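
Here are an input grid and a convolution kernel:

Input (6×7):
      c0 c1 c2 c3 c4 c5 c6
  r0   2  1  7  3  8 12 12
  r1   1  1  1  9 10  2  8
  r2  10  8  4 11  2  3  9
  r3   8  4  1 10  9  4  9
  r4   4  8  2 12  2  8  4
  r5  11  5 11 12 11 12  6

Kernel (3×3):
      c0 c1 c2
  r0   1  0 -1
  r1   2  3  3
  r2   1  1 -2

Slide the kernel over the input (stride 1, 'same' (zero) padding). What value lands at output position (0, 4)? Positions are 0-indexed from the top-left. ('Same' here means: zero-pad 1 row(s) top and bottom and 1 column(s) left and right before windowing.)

81

The receptive field on the zero-padded input at this output position is [0 0 0 / 3 8 12 / 9 10 2]. Elementwise product with the kernel and sum: 0·1 + 0·-1 + 3·2 + 8·3 + 12·3 + 9·1 + 10·1 + 2·-2.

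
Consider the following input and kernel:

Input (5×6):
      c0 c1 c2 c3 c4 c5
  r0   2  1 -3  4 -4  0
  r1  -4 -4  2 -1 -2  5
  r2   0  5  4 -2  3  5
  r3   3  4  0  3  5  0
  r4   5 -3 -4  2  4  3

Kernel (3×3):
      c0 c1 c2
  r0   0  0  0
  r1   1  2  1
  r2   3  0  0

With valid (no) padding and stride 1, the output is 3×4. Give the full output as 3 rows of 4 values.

-10 14 10 -6
23 23 3 18
26 -2 -1 19

Output[0,0]: The receptive field on the input at this output position is [2 1 -3 / -4 -4 2 / 0 5 4]. Elementwise product with the kernel and sum: -4·1 + -4·2 + 2·1 + 0·3.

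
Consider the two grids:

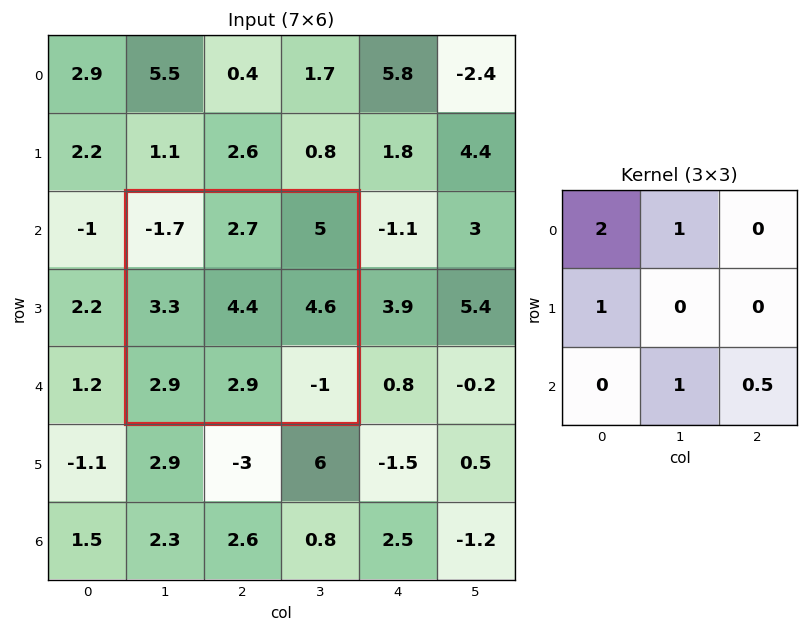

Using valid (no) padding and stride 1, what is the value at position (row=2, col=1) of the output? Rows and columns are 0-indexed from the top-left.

5

The receptive field on the input at this output position is [-1.7 2.7 5 / 3.3 4.4 4.6 / 2.9 2.9 -1]. Elementwise product with the kernel and sum: -1.7·2 + 2.7·1 + 3.3·1 + 2.9·1 + -1·0.5.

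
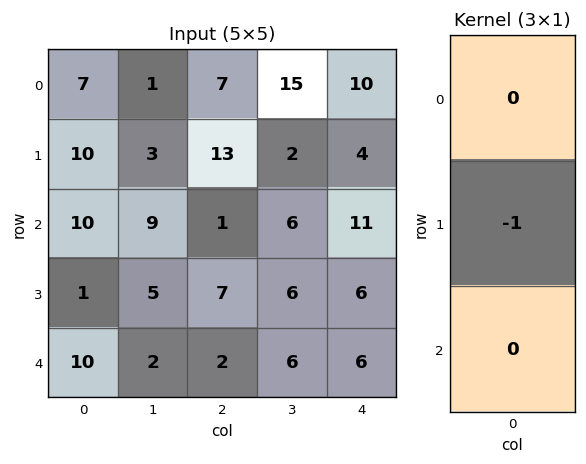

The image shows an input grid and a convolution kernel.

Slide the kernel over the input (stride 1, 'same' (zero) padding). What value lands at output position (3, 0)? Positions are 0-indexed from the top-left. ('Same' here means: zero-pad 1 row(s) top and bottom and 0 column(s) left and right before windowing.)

-1

The receptive field on the zero-padded input at this output position is [10 / 1 / 10]. Elementwise product with the kernel and sum: 1·-1.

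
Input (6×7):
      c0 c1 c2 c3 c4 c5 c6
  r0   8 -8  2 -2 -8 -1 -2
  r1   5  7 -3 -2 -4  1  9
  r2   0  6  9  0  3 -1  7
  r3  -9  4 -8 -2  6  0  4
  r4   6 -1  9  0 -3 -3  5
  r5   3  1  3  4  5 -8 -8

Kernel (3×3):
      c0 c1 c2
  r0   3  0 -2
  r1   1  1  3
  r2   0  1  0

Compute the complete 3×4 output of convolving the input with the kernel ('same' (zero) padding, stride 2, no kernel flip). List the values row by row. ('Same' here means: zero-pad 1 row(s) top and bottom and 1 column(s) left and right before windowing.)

-11 -15 -17 6
-5 32 -2 13
-2 27 -13 -6

Output[0,0]: The receptive field on the zero-padded input at this output position is [0 0 0 / 0 8 -8 / 0 5 7]. Elementwise product with the kernel and sum: 0·3 + 0·-2 + 0·1 + 8·1 + -8·3 + 5·1.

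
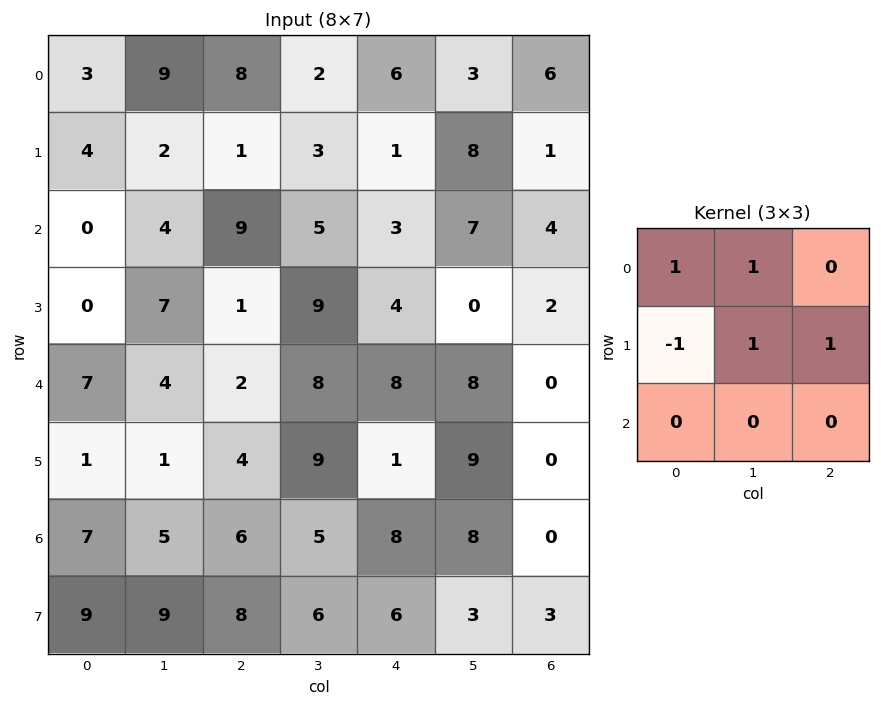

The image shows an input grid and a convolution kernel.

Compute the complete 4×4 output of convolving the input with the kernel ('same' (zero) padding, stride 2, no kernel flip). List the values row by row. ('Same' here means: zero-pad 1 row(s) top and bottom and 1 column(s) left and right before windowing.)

12 1 7 3
8 13 9 6
11 14 21 -6
13 11 21 1

Output[0,0]: The receptive field on the zero-padded input at this output position is [0 0 0 / 0 3 9 / 0 4 2]. Elementwise product with the kernel and sum: 0·1 + 0·1 + 0·-1 + 3·1 + 9·1.
Output[0,1]: The receptive field on the zero-padded input at this output position is [0 0 0 / 9 8 2 / 2 1 3]. Elementwise product with the kernel and sum: 0·1 + 0·1 + 9·-1 + 8·1 + 2·1.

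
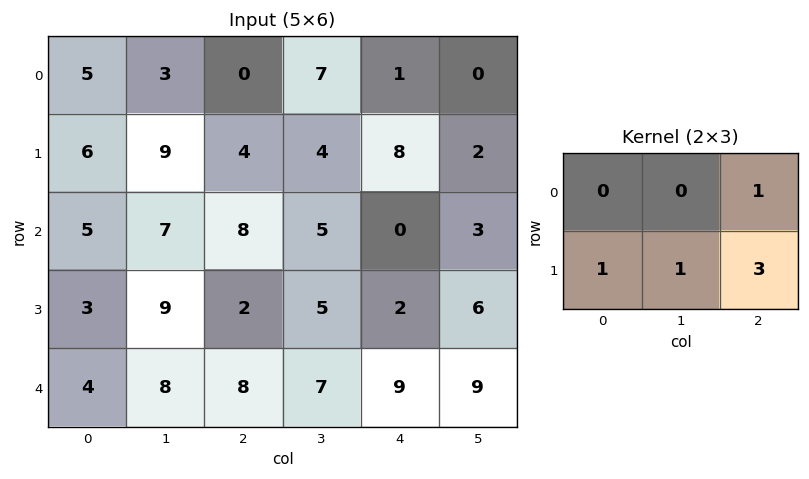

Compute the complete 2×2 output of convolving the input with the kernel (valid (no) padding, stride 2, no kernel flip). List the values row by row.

Output[0,0]: The receptive field on the input at this output position is [5 3 0 / 6 9 4]. Elementwise product with the kernel and sum: 0·1 + 6·1 + 9·1 + 4·3.

27 33
26 13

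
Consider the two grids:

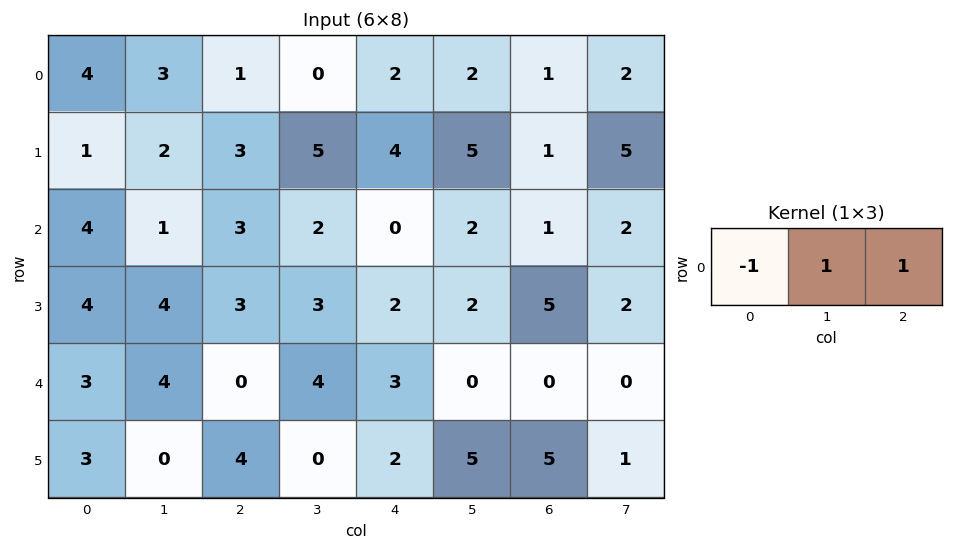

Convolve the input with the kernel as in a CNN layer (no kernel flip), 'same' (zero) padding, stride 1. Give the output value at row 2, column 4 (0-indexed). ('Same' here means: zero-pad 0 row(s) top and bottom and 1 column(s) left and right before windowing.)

The receptive field on the zero-padded input at this output position is [2 0 2]. Elementwise product with the kernel and sum: 2·-1 + 0·1 + 2·1.

0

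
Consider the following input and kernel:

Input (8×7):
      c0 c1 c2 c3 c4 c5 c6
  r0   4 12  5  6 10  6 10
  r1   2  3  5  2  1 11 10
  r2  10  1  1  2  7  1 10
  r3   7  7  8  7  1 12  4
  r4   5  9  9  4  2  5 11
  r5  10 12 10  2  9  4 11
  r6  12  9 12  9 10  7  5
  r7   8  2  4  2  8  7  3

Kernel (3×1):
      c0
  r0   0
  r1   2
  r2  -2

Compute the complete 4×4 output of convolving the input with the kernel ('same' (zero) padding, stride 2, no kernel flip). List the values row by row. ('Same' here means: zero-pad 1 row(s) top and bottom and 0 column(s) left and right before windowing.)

Output[0,0]: The receptive field on the zero-padded input at this output position is [0 / 4 / 2]. Elementwise product with the kernel and sum: 4·2 + 2·-2.

4 0 18 0
6 -14 12 12
-10 -2 -14 0
8 16 4 4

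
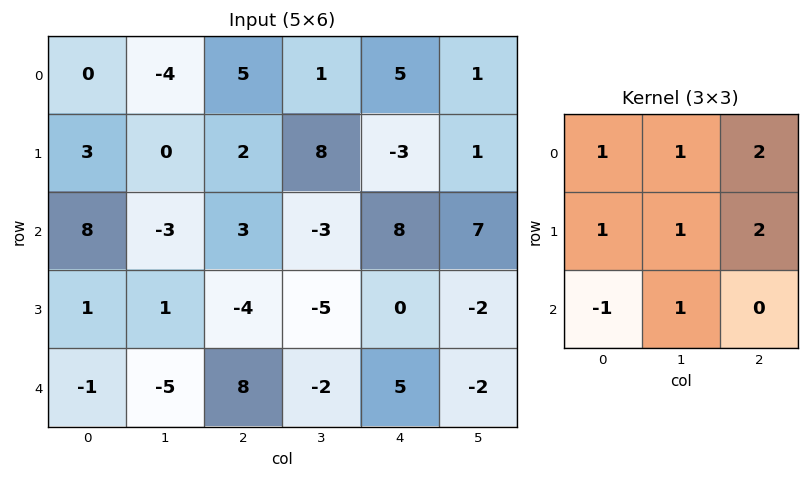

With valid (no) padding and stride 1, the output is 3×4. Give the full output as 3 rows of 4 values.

2 27 14 26
18 7 19 31
1 -6 -3 17

Output[0,0]: The receptive field on the input at this output position is [0 -4 5 / 3 0 2 / 8 -3 3]. Elementwise product with the kernel and sum: 0·1 + -4·1 + 5·2 + 3·1 + 0·1 + 2·2 + 8·-1 + -3·1.
Output[0,1]: The receptive field on the input at this output position is [-4 5 1 / 0 2 8 / -3 3 -3]. Elementwise product with the kernel and sum: -4·1 + 5·1 + 1·2 + 0·1 + 2·1 + 8·2 + -3·-1 + 3·1.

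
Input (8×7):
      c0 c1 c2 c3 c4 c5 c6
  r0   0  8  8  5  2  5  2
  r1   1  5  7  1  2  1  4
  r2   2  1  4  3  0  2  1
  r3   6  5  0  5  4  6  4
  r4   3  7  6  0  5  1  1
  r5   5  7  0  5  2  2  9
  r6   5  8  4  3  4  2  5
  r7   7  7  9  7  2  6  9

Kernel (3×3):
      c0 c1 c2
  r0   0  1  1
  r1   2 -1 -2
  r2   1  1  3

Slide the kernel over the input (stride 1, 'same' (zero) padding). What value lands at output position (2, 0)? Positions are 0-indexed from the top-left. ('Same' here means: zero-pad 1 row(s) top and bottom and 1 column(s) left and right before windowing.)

The receptive field on the zero-padded input at this output position is [0 1 5 / 0 2 1 / 0 6 5]. Elementwise product with the kernel and sum: 1·1 + 5·1 + 0·2 + 2·-1 + 1·-2 + 0·1 + 6·1 + 5·3.

23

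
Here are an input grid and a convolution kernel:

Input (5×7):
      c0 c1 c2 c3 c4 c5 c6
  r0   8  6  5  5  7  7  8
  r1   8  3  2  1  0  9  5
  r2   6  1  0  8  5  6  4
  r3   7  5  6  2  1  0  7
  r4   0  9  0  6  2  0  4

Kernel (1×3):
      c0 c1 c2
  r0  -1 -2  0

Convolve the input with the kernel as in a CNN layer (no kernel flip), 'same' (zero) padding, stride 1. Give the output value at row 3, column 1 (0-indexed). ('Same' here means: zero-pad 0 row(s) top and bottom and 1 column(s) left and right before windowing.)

The receptive field on the zero-padded input at this output position is [7 5 6]. Elementwise product with the kernel and sum: 7·-1 + 5·-2.

-17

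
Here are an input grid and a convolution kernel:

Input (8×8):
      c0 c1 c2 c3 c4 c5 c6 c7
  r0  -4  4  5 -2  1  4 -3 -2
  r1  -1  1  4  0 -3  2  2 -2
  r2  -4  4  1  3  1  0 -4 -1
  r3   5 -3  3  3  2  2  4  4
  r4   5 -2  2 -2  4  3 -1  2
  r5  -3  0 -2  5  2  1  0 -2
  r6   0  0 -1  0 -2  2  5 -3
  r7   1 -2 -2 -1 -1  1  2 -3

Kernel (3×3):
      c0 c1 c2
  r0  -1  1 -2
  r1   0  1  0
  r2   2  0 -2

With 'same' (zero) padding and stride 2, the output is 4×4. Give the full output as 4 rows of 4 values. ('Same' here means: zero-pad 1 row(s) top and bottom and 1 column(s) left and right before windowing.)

Output[0,0]: The receptive field on the zero-padded input at this output position is [0 0 0 / 0 -4 4 / 0 -1 1]. Elementwise product with the kernel and sum: 0·-1 + 0·1 + 0·-2 + -4·1 + 0·2 + 1·-2.
Output[0,1]: The receptive field on the zero-padded input at this output position is [0 0 0 / 4 5 -2 / 1 4 0]. Elementwise product with the kernel and sum: 0·-1 + 0·1 + 0·-2 + 5·1 + 1·2 + 0·-2.

-6 7 -3 5
-1 -8 -4 -4
16 -8 7 -1
1 -15 -11 16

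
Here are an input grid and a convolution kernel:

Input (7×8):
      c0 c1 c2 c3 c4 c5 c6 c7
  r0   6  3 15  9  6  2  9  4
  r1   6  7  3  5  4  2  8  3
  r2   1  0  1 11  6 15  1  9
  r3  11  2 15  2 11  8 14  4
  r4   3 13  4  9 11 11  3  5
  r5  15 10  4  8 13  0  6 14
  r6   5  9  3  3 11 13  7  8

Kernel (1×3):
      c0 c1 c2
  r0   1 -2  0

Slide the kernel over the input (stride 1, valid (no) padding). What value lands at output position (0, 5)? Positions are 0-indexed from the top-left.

-16

The receptive field on the input at this output position is [2 9 4]. Elementwise product with the kernel and sum: 2·1 + 9·-2.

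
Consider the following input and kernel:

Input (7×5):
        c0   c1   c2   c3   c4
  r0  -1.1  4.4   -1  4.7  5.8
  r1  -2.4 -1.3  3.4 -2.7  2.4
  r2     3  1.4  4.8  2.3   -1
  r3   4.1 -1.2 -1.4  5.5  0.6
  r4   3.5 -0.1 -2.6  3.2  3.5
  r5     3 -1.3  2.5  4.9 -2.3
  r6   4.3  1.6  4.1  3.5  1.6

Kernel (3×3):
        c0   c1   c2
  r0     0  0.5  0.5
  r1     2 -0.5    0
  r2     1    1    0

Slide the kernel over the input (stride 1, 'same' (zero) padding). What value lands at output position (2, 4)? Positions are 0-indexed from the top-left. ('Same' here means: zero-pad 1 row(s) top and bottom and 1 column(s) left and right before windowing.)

The receptive field on the zero-padded input at this output position is [-2.7 2.4 0 / 2.3 -1 0 / 5.5 0.6 0]. Elementwise product with the kernel and sum: 2.4·0.5 + 0·0.5 + 2.3·2 + -1·-0.5 + 5.5·1 + 0.6·1.

12.4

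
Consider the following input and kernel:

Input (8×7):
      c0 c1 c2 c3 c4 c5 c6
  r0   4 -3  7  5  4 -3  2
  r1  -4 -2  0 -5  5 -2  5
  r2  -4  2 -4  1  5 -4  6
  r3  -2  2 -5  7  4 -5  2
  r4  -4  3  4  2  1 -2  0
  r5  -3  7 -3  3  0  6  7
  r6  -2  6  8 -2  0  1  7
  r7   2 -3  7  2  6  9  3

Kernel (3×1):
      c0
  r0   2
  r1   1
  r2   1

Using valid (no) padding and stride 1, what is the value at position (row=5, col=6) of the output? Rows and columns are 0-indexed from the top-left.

The receptive field on the input at this output position is [7 / 7 / 3]. Elementwise product with the kernel and sum: 7·2 + 7·1 + 3·1.

24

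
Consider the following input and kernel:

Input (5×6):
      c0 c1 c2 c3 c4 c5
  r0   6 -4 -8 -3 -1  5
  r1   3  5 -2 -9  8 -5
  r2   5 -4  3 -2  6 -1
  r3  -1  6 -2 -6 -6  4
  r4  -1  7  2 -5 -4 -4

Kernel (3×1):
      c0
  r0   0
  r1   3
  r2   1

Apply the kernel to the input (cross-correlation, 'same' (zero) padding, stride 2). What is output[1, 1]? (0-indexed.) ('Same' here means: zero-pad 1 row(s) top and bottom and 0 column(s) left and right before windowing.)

The receptive field on the zero-padded input at this output position is [-2 / 3 / -2]. Elementwise product with the kernel and sum: 3·3 + -2·1.

7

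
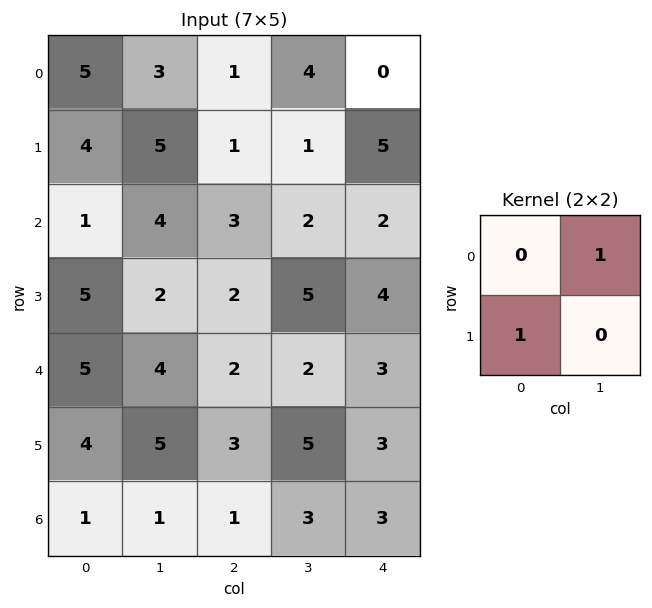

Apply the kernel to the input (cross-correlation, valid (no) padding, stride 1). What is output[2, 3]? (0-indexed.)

7

The receptive field on the input at this output position is [2 2 / 5 4]. Elementwise product with the kernel and sum: 2·1 + 5·1.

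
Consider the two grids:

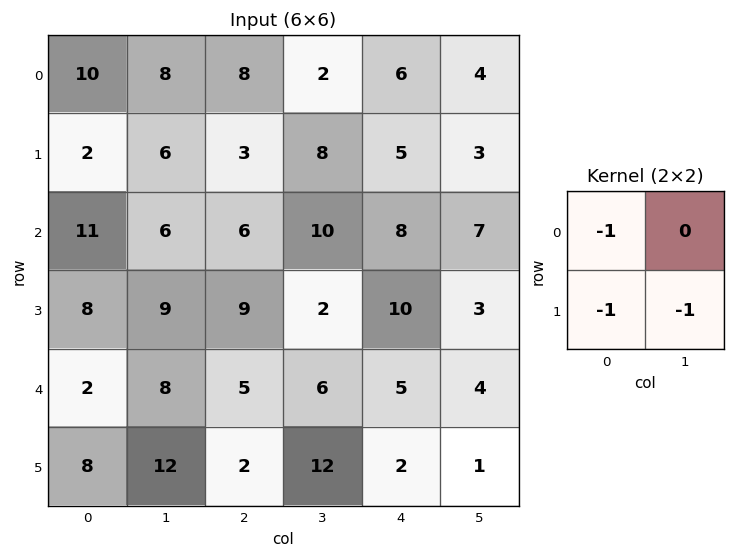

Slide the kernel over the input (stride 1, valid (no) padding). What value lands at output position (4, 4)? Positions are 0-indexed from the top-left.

The receptive field on the input at this output position is [5 4 / 2 1]. Elementwise product with the kernel and sum: 5·-1 + 2·-1 + 1·-1.

-8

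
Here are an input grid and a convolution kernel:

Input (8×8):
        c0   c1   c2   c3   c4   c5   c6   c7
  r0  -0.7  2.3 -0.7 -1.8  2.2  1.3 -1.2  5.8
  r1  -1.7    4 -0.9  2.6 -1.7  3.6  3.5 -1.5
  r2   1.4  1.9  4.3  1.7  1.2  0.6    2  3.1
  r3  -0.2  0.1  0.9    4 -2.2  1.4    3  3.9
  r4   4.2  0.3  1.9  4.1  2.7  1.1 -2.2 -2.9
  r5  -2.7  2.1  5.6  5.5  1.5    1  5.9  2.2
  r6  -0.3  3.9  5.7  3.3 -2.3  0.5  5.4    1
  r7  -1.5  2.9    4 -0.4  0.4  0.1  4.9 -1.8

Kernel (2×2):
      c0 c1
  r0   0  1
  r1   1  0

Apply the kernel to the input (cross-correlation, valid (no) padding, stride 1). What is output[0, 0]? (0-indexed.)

0.6

The receptive field on the input at this output position is [-0.7 2.3 / -1.7 4]. Elementwise product with the kernel and sum: 2.3·1 + -1.7·1.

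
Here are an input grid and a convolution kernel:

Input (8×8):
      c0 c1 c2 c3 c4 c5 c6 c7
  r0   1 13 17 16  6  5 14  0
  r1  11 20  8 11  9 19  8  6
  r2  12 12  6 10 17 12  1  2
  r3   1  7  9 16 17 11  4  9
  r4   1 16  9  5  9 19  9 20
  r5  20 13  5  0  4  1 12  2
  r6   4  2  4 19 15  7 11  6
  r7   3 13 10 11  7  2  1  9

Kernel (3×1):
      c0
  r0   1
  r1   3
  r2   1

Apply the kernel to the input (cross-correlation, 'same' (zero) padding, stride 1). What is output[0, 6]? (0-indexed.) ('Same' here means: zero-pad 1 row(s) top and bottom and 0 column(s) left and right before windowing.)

50

The receptive field on the zero-padded input at this output position is [0 / 14 / 8]. Elementwise product with the kernel and sum: 0·1 + 14·3 + 8·1.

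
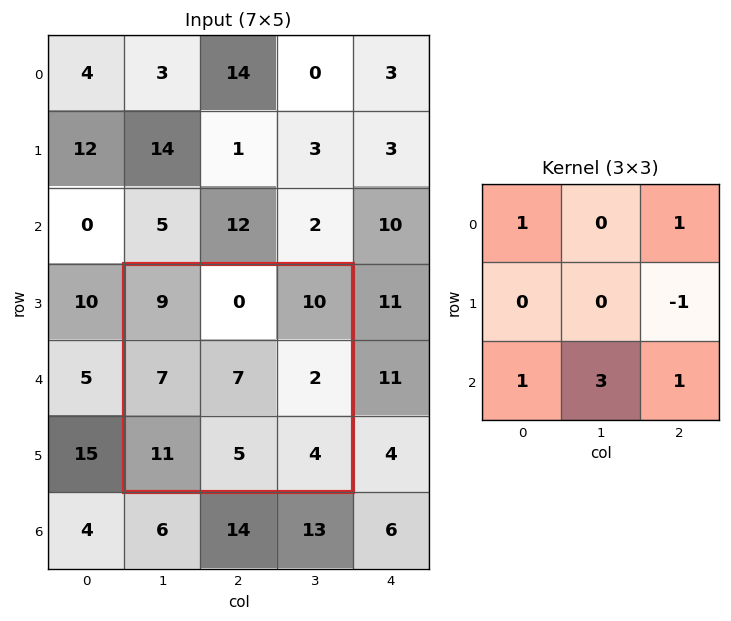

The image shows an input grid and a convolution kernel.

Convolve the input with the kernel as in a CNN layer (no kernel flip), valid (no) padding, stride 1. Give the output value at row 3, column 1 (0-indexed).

The receptive field on the input at this output position is [9 0 10 / 7 7 2 / 11 5 4]. Elementwise product with the kernel and sum: 9·1 + 10·1 + 2·-1 + 11·1 + 5·3 + 4·1.

47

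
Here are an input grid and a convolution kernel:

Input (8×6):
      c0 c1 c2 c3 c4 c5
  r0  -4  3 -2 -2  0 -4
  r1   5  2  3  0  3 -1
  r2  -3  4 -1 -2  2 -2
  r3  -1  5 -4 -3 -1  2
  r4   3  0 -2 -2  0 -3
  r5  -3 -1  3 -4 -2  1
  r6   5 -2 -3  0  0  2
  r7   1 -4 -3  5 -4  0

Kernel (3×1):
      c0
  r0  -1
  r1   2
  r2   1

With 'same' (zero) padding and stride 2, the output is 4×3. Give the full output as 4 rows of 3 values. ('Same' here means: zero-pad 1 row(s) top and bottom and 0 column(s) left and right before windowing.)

Output[0,0]: The receptive field on the zero-padded input at this output position is [0 / -4 / 5]. Elementwise product with the kernel and sum: 0·-1 + -4·2 + 5·1.
Output[0,1]: The receptive field on the zero-padded input at this output position is [0 / -2 / 3]. Elementwise product with the kernel and sum: 0·-1 + -2·2 + 3·1.

-3 -1 3
-12 -9 0
4 3 -1
14 -12 -2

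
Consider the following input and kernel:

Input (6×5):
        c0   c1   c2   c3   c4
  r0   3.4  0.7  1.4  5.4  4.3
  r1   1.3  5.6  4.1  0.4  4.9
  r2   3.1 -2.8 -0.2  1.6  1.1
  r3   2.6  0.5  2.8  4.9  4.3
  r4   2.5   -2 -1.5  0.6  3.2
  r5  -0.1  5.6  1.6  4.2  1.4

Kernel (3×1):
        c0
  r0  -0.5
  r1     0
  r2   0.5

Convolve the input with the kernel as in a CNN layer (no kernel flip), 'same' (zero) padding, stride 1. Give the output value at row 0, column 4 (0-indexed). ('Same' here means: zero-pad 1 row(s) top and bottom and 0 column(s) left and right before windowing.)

2.45

The receptive field on the zero-padded input at this output position is [0 / 4.3 / 4.9]. Elementwise product with the kernel and sum: 0·-0.5 + 4.9·0.5.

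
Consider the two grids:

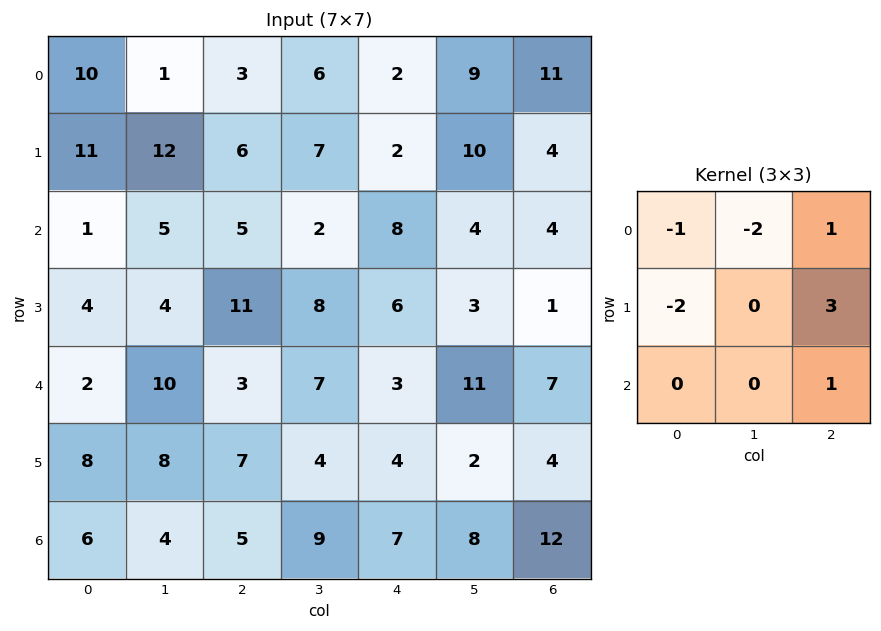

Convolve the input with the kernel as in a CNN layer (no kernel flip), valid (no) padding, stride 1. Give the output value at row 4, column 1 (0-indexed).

The receptive field on the input at this output position is [10 3 7 / 8 7 4 / 4 5 9]. Elementwise product with the kernel and sum: 10·-1 + 3·-2 + 7·1 + 8·-2 + 4·3 + 9·1.

-4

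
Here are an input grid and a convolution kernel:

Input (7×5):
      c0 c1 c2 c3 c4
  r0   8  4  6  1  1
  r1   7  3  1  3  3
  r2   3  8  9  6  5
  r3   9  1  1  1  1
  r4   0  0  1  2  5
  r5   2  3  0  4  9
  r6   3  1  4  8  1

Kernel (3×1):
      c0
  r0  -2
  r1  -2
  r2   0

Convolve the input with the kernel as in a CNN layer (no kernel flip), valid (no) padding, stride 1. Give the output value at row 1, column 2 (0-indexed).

The receptive field on the input at this output position is [1 / 9 / 1]. Elementwise product with the kernel and sum: 1·-2 + 9·-2.

-20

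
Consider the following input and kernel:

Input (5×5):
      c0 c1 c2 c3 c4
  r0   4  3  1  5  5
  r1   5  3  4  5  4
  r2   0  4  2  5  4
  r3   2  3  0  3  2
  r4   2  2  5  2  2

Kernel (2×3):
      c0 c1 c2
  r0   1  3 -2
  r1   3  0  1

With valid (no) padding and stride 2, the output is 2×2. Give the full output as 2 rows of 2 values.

Output[0,0]: The receptive field on the input at this output position is [4 3 1 / 5 3 4]. Elementwise product with the kernel and sum: 4·1 + 3·3 + 1·-2 + 5·3 + 4·1.
Output[0,1]: The receptive field on the input at this output position is [1 5 5 / 4 5 4]. Elementwise product with the kernel and sum: 1·1 + 5·3 + 5·-2 + 4·3 + 4·1.

30 22
14 11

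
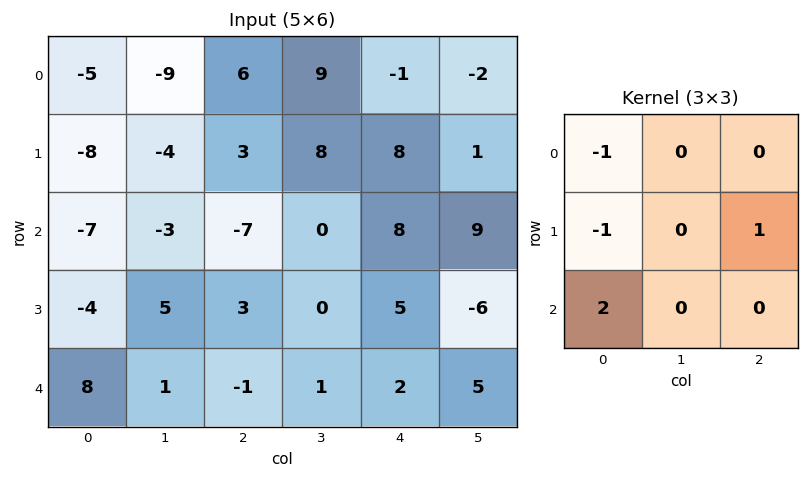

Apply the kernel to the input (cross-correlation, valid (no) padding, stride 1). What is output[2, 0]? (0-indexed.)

30

The receptive field on the input at this output position is [-7 -3 -7 / -4 5 3 / 8 1 -1]. Elementwise product with the kernel and sum: -7·-1 + -4·-1 + 3·1 + 8·2.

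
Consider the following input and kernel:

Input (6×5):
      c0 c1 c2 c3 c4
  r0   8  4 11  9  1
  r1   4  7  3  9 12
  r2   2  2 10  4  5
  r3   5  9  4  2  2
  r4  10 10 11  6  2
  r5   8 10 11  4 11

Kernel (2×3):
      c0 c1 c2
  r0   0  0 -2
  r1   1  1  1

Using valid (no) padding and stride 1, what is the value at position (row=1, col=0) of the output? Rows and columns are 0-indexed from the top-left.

8

The receptive field on the input at this output position is [4 7 3 / 2 2 10]. Elementwise product with the kernel and sum: 3·-2 + 2·1 + 2·1 + 10·1.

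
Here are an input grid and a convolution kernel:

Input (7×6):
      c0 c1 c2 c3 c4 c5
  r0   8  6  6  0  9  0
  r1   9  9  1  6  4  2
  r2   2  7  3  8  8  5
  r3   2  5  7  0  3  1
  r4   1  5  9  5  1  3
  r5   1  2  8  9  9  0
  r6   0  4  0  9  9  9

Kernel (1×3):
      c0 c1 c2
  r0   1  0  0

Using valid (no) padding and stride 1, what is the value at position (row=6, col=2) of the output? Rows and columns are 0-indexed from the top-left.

The receptive field on the input at this output position is [0 9 9]. Elementwise product with the kernel and sum: 0·1.

0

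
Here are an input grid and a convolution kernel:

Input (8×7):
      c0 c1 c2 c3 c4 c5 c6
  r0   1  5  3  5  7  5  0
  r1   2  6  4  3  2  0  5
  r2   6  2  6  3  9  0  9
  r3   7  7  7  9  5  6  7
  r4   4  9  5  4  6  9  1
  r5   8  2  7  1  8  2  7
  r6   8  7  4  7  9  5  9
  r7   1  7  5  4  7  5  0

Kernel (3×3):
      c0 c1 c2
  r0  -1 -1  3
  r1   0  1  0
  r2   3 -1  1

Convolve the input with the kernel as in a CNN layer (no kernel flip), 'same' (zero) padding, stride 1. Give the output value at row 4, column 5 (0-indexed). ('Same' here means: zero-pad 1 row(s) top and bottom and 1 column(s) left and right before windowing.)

48

The receptive field on the zero-padded input at this output position is [5 6 7 / 6 9 1 / 8 2 7]. Elementwise product with the kernel and sum: 5·-1 + 6·-1 + 7·3 + 9·1 + 8·3 + 2·-1 + 7·1.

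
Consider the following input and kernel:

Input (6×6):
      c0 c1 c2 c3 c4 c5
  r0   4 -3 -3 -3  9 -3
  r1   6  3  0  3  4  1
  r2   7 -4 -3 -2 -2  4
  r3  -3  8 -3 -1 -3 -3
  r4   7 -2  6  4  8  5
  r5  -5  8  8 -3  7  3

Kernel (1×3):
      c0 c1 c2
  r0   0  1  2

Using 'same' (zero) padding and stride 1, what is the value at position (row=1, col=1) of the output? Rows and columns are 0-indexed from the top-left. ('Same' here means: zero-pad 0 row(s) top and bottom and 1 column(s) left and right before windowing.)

3

The receptive field on the zero-padded input at this output position is [6 3 0]. Elementwise product with the kernel and sum: 3·1 + 0·2.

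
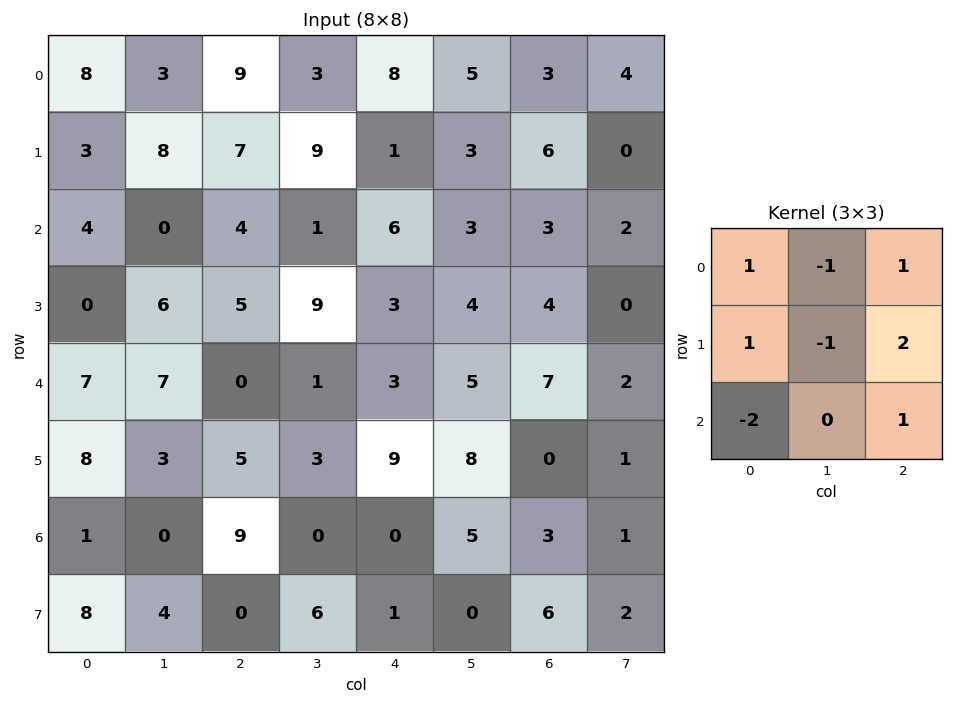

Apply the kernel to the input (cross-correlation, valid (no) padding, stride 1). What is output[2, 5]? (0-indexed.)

The receptive field on the input at this output position is [3 3 2 / 4 4 0 / 5 7 2]. Elementwise product with the kernel and sum: 3·1 + 3·-1 + 2·1 + 4·1 + 4·-1 + 0·2 + 5·-2 + 2·1.

-6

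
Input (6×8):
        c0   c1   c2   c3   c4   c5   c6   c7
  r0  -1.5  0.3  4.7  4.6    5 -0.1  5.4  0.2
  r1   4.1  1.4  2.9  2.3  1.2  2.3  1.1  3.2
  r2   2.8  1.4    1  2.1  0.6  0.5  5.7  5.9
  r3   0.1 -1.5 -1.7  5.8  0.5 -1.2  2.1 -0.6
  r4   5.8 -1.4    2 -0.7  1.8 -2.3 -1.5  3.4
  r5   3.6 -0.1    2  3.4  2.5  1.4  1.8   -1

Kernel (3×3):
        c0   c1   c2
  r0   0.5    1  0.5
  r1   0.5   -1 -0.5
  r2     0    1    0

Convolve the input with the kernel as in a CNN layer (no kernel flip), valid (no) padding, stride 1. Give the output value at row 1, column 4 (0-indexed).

-0.8

The receptive field on the input at this output position is [1.2 2.3 1.1 / 0.6 0.5 5.7 / 0.5 -1.2 2.1]. Elementwise product with the kernel and sum: 1.2·0.5 + 2.3·1 + 1.1·0.5 + 0.6·0.5 + 0.5·-1 + 5.7·-0.5 + -1.2·1.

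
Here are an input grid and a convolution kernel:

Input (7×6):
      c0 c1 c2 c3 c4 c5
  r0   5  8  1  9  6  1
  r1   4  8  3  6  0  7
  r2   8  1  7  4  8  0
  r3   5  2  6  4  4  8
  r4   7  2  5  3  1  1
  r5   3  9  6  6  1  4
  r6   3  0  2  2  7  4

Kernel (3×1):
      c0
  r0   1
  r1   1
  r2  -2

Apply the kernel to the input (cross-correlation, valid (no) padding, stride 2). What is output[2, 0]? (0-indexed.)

The receptive field on the input at this output position is [7 / 3 / 3]. Elementwise product with the kernel and sum: 7·1 + 3·1 + 3·-2.

4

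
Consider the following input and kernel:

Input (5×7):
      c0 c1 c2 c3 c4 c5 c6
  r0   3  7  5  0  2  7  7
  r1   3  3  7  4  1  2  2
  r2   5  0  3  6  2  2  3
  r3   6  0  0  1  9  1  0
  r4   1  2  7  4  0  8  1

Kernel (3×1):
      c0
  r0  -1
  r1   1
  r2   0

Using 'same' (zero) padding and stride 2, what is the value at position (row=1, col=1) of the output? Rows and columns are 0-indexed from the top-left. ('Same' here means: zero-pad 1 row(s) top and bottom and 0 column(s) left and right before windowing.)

-4

The receptive field on the zero-padded input at this output position is [7 / 3 / 0]. Elementwise product with the kernel and sum: 7·-1 + 3·1.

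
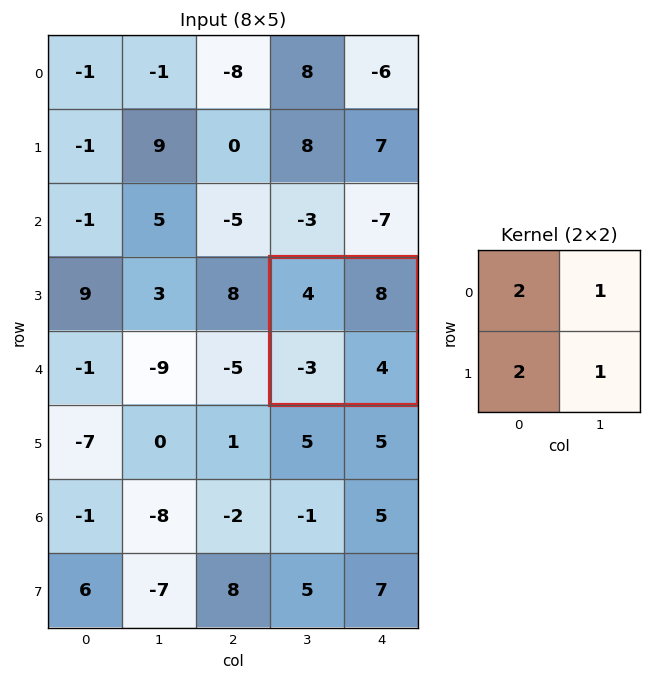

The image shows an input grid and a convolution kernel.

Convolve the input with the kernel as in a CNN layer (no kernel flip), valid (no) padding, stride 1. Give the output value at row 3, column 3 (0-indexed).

14

The receptive field on the input at this output position is [4 8 / -3 4]. Elementwise product with the kernel and sum: 4·2 + 8·1 + -3·2 + 4·1.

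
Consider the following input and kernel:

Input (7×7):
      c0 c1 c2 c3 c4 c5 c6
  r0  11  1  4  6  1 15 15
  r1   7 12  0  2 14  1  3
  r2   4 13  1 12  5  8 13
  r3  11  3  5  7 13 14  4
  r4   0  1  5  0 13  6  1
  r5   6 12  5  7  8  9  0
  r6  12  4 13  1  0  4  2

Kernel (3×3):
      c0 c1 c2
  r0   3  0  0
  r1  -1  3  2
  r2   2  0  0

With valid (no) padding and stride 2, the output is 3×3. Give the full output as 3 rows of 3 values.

70 48 8
20 55 78
64 73 58

Output[0,0]: The receptive field on the input at this output position is [11 1 4 / 7 12 0 / 4 13 1]. Elementwise product with the kernel and sum: 11·3 + 7·-1 + 12·3 + 0·2 + 4·2.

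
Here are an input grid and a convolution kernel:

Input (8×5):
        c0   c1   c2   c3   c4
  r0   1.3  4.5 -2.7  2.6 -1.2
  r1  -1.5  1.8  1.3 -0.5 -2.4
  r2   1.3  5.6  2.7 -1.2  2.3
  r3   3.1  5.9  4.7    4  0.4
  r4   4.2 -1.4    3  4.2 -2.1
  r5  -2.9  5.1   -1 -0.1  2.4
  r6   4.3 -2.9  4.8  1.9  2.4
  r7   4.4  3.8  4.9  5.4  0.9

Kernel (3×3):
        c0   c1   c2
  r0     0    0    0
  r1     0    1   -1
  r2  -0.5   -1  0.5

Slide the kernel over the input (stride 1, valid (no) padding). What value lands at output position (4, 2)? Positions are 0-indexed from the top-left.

The receptive field on the input at this output position is [3 4.2 -2.1 / -1 -0.1 2.4 / 4.8 1.9 2.4]. Elementwise product with the kernel and sum: -0.1·1 + 2.4·-1 + 4.8·-0.5 + 1.9·-1 + 2.4·0.5.

-5.6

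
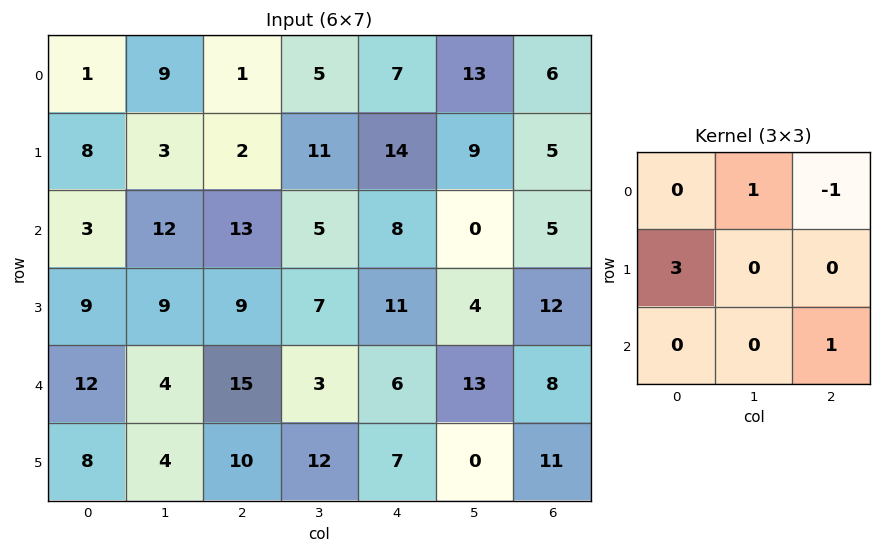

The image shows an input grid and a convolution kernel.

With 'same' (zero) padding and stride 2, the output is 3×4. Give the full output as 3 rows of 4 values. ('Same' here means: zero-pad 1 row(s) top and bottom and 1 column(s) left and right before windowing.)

Output[0,0]: The receptive field on the zero-padded input at this output position is [0 0 0 / 0 1 9 / 0 8 3]. Elementwise product with the kernel and sum: 0·1 + 0·-1 + 0·3 + 3·1.
Output[0,1]: The receptive field on the zero-padded input at this output position is [0 0 0 / 9 1 5 / 3 2 11]. Elementwise product with the kernel and sum: 0·1 + 0·-1 + 9·3 + 11·1.

3 38 24 39
14 34 24 5
4 26 16 51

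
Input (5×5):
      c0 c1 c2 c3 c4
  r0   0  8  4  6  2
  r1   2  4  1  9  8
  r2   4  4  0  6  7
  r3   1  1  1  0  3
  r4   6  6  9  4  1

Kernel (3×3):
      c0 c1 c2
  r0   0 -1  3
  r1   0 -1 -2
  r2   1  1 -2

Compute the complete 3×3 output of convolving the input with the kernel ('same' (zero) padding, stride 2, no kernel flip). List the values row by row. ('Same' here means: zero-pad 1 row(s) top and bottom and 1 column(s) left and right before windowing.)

Output[0,0]: The receptive field on the zero-padded input at this output position is [0 0 0 / 0 0 8 / 0 2 4]. Elementwise product with the kernel and sum: 0·-1 + 0·3 + 0·-1 + 8·-2 + 0·1 + 2·1 + 4·-2.

-22 -29 15
-3 16 -12
-16 -18 -4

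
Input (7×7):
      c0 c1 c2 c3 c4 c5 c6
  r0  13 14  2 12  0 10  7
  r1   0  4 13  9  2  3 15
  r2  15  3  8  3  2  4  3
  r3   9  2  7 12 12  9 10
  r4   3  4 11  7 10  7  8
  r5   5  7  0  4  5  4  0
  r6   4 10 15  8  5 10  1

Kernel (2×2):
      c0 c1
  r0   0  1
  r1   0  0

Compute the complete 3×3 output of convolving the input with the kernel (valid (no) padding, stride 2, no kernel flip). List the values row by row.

Output[0,0]: The receptive field on the input at this output position is [13 14 / 0 4]. Elementwise product with the kernel and sum: 14·1.

14 12 10
3 3 4
4 7 7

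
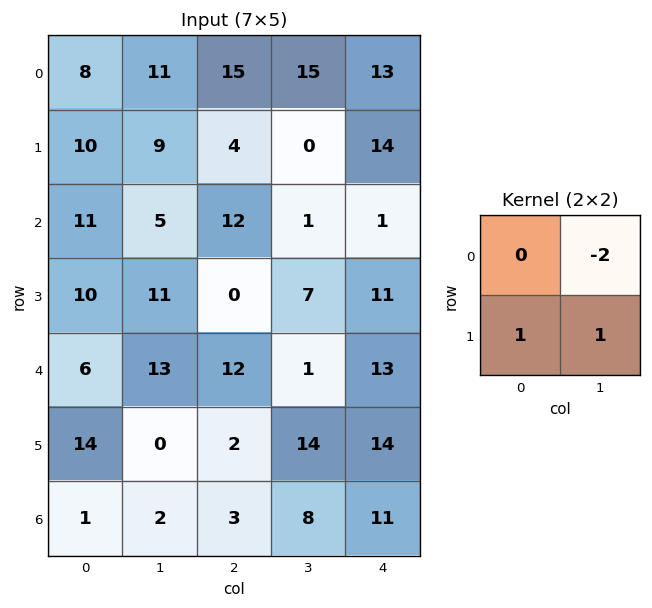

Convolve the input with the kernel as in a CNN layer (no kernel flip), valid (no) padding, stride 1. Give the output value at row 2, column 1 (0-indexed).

-13

The receptive field on the input at this output position is [5 12 / 11 0]. Elementwise product with the kernel and sum: 12·-2 + 11·1 + 0·1.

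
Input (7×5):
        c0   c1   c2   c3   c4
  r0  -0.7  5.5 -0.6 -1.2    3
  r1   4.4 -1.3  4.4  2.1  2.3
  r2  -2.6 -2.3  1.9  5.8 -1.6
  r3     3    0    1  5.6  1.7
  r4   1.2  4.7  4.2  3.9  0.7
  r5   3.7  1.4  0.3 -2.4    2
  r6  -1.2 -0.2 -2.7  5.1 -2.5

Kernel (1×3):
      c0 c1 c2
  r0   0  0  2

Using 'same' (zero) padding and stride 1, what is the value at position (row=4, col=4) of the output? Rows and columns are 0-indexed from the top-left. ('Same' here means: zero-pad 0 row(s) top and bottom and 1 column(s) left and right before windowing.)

0

The receptive field on the zero-padded input at this output position is [3.9 0.7 0]. Elementwise product with the kernel and sum: 0·2.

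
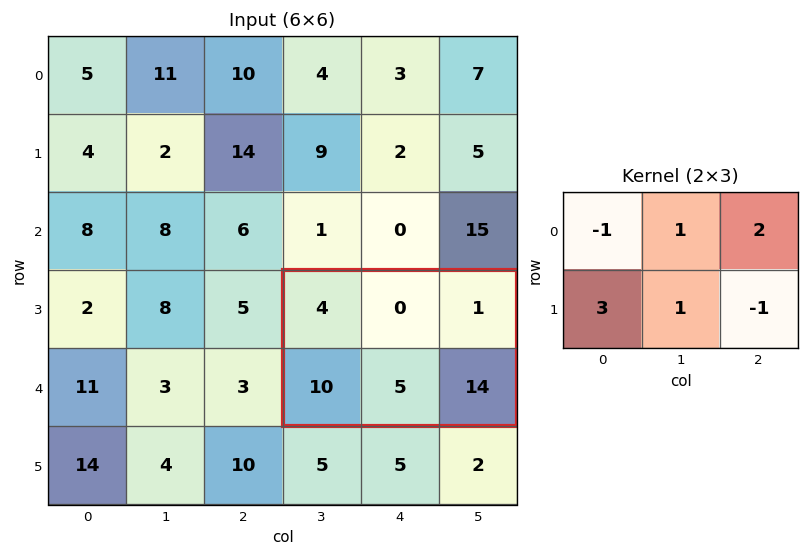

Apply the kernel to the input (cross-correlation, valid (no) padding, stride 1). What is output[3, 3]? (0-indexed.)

The receptive field on the input at this output position is [4 0 1 / 10 5 14]. Elementwise product with the kernel and sum: 4·-1 + 0·1 + 1·2 + 10·3 + 5·1 + 14·-1.

19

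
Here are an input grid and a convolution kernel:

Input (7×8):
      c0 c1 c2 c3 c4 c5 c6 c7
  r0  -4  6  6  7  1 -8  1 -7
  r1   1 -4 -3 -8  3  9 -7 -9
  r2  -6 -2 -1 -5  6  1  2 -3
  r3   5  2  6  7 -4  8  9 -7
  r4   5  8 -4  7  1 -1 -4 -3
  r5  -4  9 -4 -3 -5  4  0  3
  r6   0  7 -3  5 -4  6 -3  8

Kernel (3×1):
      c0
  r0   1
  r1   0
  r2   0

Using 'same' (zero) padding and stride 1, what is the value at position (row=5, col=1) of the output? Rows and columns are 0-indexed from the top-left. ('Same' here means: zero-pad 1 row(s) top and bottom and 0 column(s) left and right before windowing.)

The receptive field on the zero-padded input at this output position is [8 / 9 / 7]. Elementwise product with the kernel and sum: 8·1.

8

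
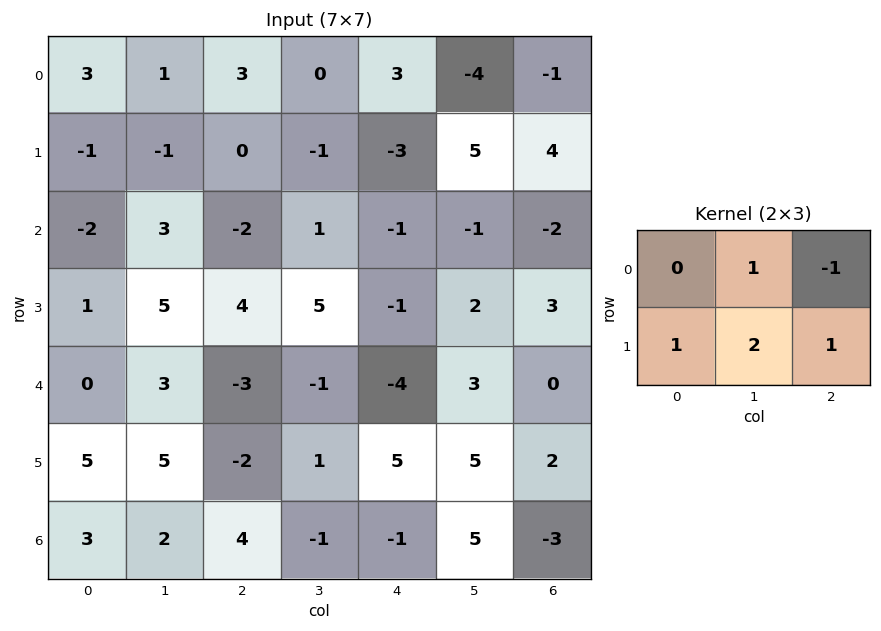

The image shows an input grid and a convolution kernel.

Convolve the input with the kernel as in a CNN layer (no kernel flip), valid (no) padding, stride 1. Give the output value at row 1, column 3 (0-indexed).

The receptive field on the input at this output position is [-1 -3 5 / 1 -1 -1]. Elementwise product with the kernel and sum: -3·1 + 5·-1 + 1·1 + -1·2 + -1·1.

-10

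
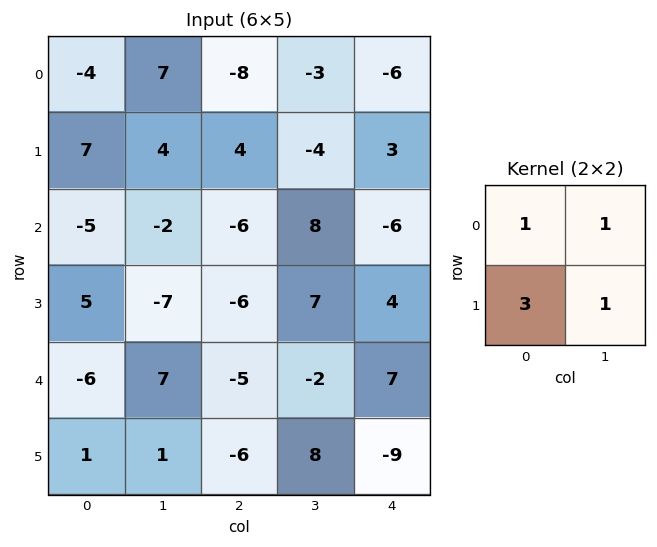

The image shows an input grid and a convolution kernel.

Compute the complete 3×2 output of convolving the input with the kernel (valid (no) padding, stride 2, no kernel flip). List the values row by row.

28 -3
1 -9
5 -17

Output[0,0]: The receptive field on the input at this output position is [-4 7 / 7 4]. Elementwise product with the kernel and sum: -4·1 + 7·1 + 7·3 + 4·1.
Output[0,1]: The receptive field on the input at this output position is [-8 -3 / 4 -4]. Elementwise product with the kernel and sum: -8·1 + -3·1 + 4·3 + -4·1.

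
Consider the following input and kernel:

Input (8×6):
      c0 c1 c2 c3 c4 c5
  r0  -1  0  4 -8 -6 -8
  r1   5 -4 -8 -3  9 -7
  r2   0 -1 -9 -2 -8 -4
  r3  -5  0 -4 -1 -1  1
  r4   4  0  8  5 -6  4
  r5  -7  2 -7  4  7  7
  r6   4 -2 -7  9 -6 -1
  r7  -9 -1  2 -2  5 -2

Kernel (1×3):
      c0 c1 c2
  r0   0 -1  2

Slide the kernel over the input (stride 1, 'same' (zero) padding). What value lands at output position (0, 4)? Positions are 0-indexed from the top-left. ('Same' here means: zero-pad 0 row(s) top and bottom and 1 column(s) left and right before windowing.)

The receptive field on the zero-padded input at this output position is [-8 -6 -8]. Elementwise product with the kernel and sum: -6·-1 + -8·2.

-10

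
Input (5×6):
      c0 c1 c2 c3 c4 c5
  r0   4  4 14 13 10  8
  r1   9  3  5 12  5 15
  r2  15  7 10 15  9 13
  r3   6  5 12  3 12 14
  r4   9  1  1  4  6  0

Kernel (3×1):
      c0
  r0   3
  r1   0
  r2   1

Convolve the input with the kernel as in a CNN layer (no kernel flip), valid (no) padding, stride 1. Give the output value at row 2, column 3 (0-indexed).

49

The receptive field on the input at this output position is [15 / 3 / 4]. Elementwise product with the kernel and sum: 15·3 + 4·1.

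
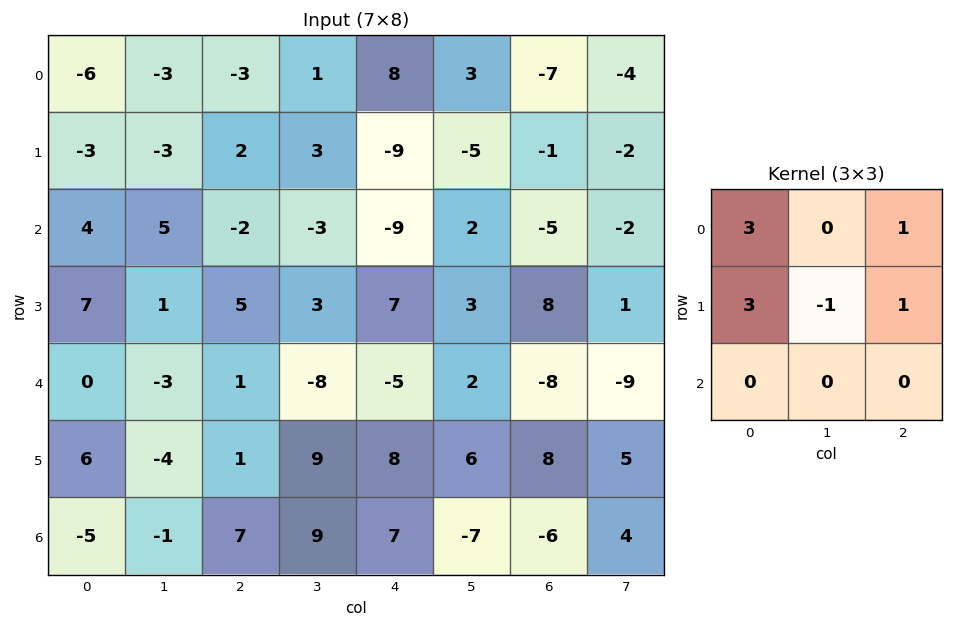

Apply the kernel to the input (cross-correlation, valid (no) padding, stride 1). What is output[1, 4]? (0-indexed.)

The receptive field on the input at this output position is [-9 -5 -1 / -9 2 -5 / 7 3 8]. Elementwise product with the kernel and sum: -9·3 + -1·1 + -9·3 + 2·-1 + -5·1.

-62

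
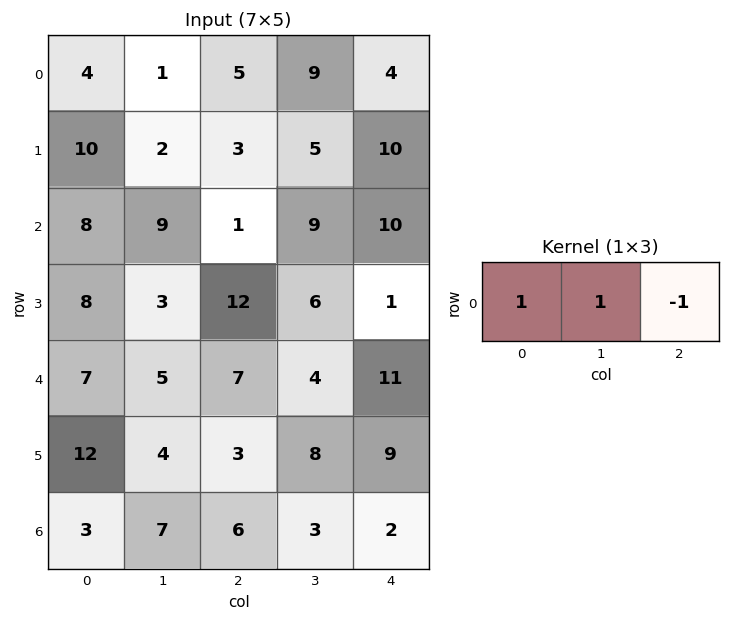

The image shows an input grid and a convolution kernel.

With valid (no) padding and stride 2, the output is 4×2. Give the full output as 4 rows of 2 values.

0 10
16 0
5 0
4 7

Output[0,0]: The receptive field on the input at this output position is [4 1 5]. Elementwise product with the kernel and sum: 4·1 + 1·1 + 5·-1.
Output[0,1]: The receptive field on the input at this output position is [5 9 4]. Elementwise product with the kernel and sum: 5·1 + 9·1 + 4·-1.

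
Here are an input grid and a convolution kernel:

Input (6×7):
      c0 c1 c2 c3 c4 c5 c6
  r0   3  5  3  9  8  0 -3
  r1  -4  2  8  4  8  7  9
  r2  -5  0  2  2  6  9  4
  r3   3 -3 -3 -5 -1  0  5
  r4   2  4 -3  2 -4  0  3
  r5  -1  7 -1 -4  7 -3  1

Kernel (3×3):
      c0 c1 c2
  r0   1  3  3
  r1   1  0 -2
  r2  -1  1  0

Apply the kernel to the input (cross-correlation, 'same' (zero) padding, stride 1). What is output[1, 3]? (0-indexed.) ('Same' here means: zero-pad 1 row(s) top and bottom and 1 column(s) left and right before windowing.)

The receptive field on the zero-padded input at this output position is [3 9 8 / 8 4 8 / 2 2 6]. Elementwise product with the kernel and sum: 3·1 + 9·3 + 8·3 + 8·1 + 8·-2 + 2·-1 + 2·1.

46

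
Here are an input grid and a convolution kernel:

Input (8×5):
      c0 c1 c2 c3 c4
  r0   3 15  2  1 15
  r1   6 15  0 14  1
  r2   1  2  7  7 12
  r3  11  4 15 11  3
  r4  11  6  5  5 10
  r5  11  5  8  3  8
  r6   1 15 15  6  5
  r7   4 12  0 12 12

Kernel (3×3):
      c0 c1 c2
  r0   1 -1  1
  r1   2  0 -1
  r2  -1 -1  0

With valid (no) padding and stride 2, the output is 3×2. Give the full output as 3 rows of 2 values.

-1 1
-4 29
8 -3

Output[0,0]: The receptive field on the input at this output position is [3 15 2 / 6 15 0 / 1 2 7]. Elementwise product with the kernel and sum: 3·1 + 15·-1 + 2·1 + 6·2 + 0·-1 + 1·-1 + 2·-1.
Output[0,1]: The receptive field on the input at this output position is [2 1 15 / 0 14 1 / 7 7 12]. Elementwise product with the kernel and sum: 2·1 + 1·-1 + 15·1 + 0·2 + 1·-1 + 7·-1 + 7·-1.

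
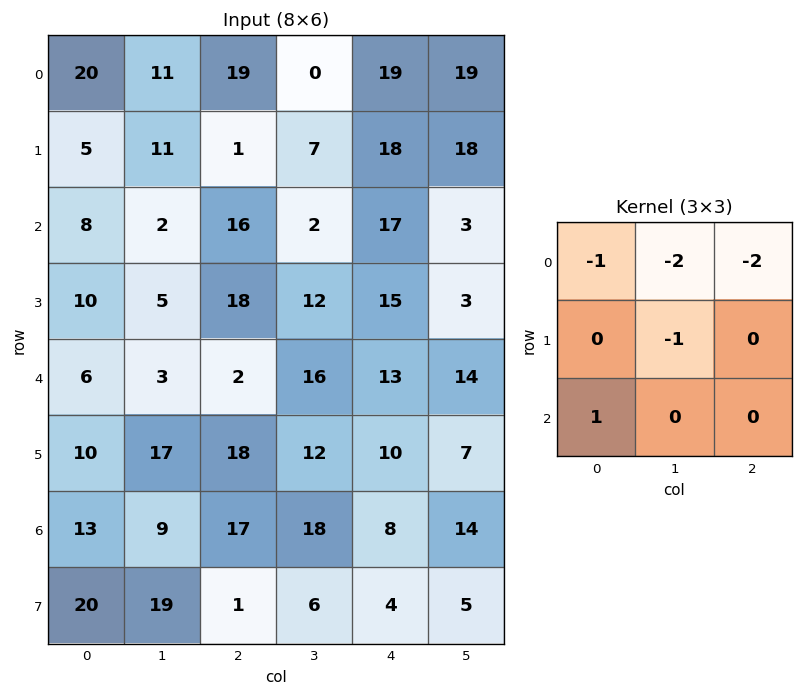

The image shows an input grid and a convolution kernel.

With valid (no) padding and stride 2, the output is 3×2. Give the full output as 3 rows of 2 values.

Output[0,0]: The receptive field on the input at this output position is [20 11 19 / 5 11 1 / 8 2 16]. Elementwise product with the kernel and sum: 20·-1 + 11·-2 + 19·-2 + 11·-1 + 8·1.

-83 -48
-43 -64
-20 -55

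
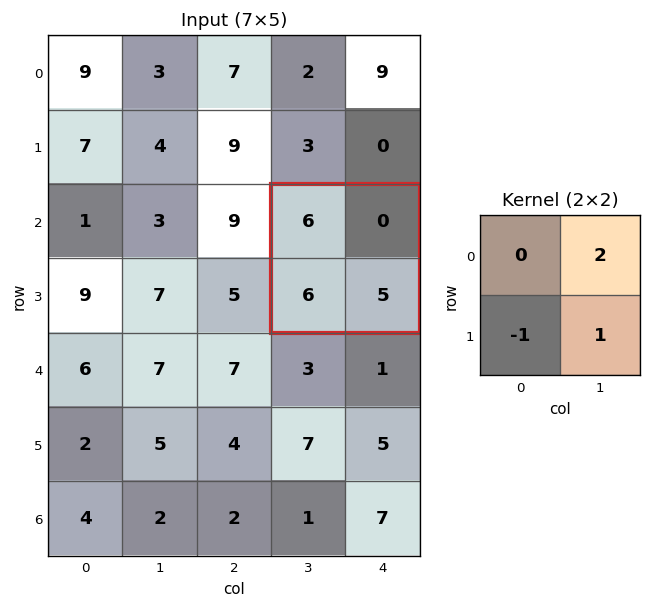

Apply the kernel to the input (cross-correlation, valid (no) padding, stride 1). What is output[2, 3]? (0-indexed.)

-1

The receptive field on the input at this output position is [6 0 / 6 5]. Elementwise product with the kernel and sum: 0·2 + 6·-1 + 5·1.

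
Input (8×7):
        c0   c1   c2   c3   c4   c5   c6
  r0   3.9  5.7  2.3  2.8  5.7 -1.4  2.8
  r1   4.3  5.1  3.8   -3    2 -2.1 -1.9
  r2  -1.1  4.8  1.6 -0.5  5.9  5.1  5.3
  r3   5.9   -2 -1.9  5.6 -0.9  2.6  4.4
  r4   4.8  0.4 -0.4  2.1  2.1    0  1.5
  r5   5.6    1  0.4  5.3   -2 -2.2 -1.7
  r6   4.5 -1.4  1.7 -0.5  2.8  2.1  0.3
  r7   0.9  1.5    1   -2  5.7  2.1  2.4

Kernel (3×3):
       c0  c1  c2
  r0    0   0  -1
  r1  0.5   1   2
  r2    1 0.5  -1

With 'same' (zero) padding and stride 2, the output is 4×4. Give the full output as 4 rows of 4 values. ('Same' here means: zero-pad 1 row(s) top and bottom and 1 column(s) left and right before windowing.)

12.35 20.75 4.4 -0.95
8.35 -2.55 20.5 12.65
9.4 -5.7 7.05 -1.55
-0.35 -1.3 7.7 4.65

Output[0,0]: The receptive field on the zero-padded input at this output position is [0 0 0 / 0 3.9 5.7 / 0 4.3 5.1]. Elementwise product with the kernel and sum: 0·-1 + 0·0.5 + 3.9·1 + 5.7·2 + 0·1 + 4.3·0.5 + 5.1·-1.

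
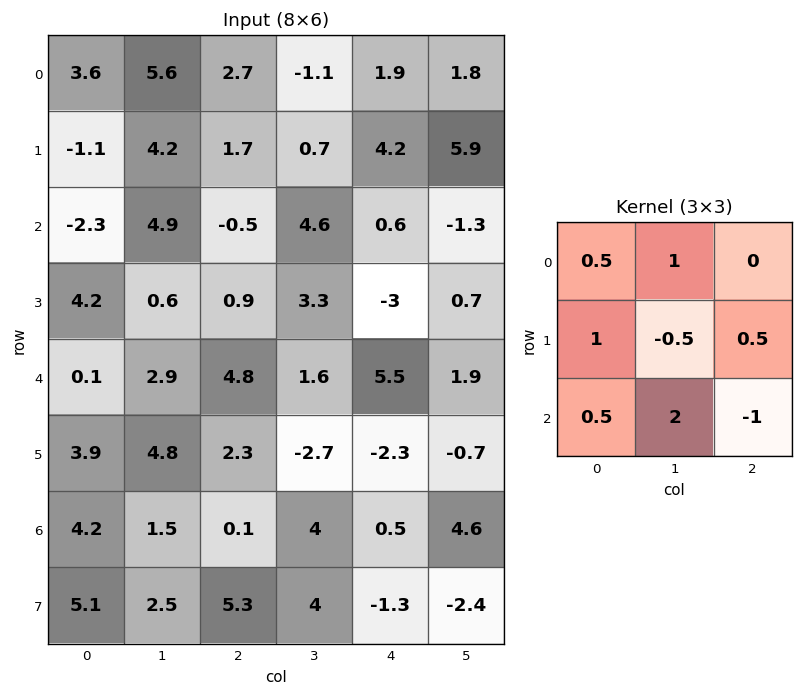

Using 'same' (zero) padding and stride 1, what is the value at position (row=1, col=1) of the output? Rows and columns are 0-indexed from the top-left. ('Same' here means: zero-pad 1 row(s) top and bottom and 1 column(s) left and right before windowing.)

The receptive field on the zero-padded input at this output position is [3.6 5.6 2.7 / -1.1 4.2 1.7 / -2.3 4.9 -0.5]. Elementwise product with the kernel and sum: 3.6·0.5 + 5.6·1 + -1.1·1 + 4.2·-0.5 + 1.7·0.5 + -2.3·0.5 + 4.9·2 + -0.5·-1.

14.2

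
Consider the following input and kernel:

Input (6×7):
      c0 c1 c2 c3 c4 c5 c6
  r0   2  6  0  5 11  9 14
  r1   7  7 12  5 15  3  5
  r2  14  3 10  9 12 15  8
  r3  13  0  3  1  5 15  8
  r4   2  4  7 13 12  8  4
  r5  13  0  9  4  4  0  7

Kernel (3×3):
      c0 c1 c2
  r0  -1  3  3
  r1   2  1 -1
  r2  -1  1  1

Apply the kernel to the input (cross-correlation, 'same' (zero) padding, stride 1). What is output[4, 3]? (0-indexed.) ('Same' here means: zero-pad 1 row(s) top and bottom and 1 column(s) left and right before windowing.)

The receptive field on the zero-padded input at this output position is [3 1 5 / 7 13 12 / 9 4 4]. Elementwise product with the kernel and sum: 3·-1 + 1·3 + 5·3 + 7·2 + 13·1 + 12·-1 + 9·-1 + 4·1 + 4·1.

29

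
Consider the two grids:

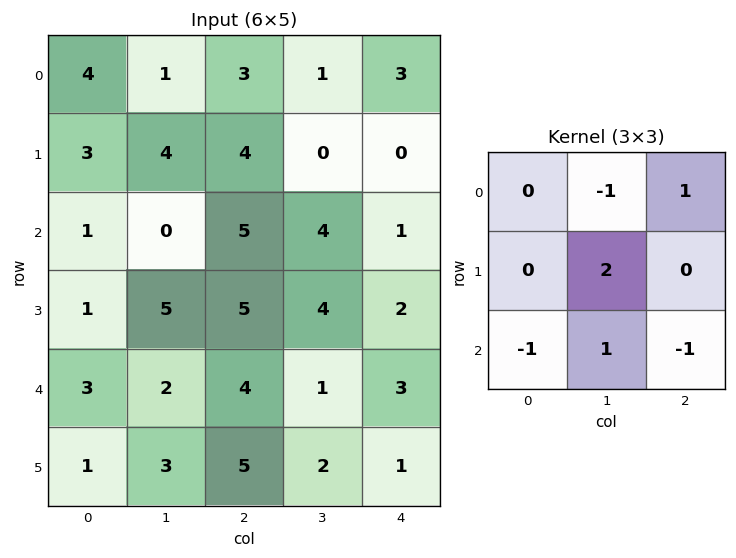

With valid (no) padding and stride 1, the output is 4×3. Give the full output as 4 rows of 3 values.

Output[0,0]: The receptive field on the input at this output position is [4 1 3 / 3 4 4 / 1 0 5]. Elementwise product with the kernel and sum: 1·-1 + 3·1 + 4·2 + 1·-1 + 0·1 + 5·-1.
Output[0,1]: The receptive field on the input at this output position is [1 3 1 / 4 4 0 / 0 5 4]. Elementwise product with the kernel and sum: 3·-1 + 1·1 + 4·2 + 0·-1 + 5·1 + 4·-1.

4 7 0
-1 2 5
10 10 -1
1 7 -4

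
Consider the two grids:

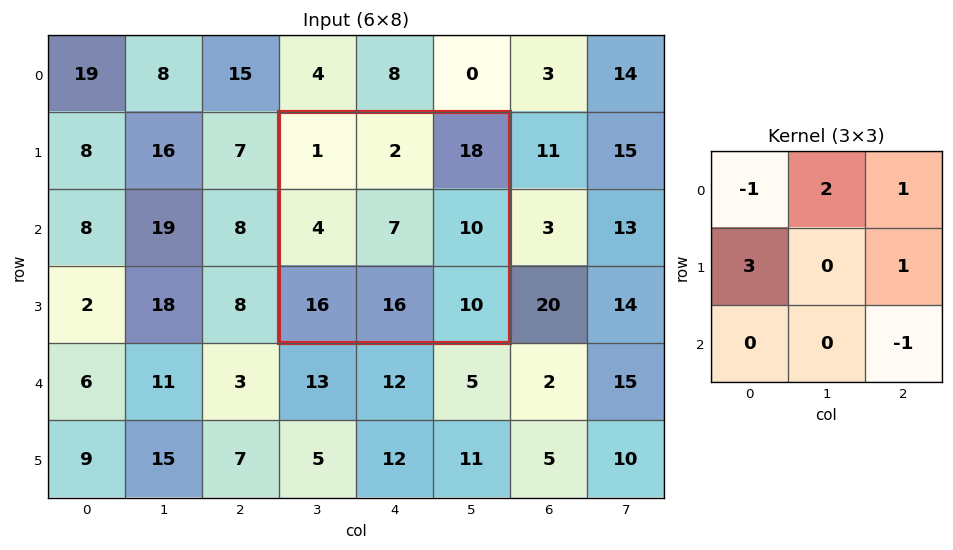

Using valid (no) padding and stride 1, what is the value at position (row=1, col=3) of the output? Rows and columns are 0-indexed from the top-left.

33

The receptive field on the input at this output position is [1 2 18 / 4 7 10 / 16 16 10]. Elementwise product with the kernel and sum: 1·-1 + 2·2 + 18·1 + 4·3 + 10·1 + 10·-1.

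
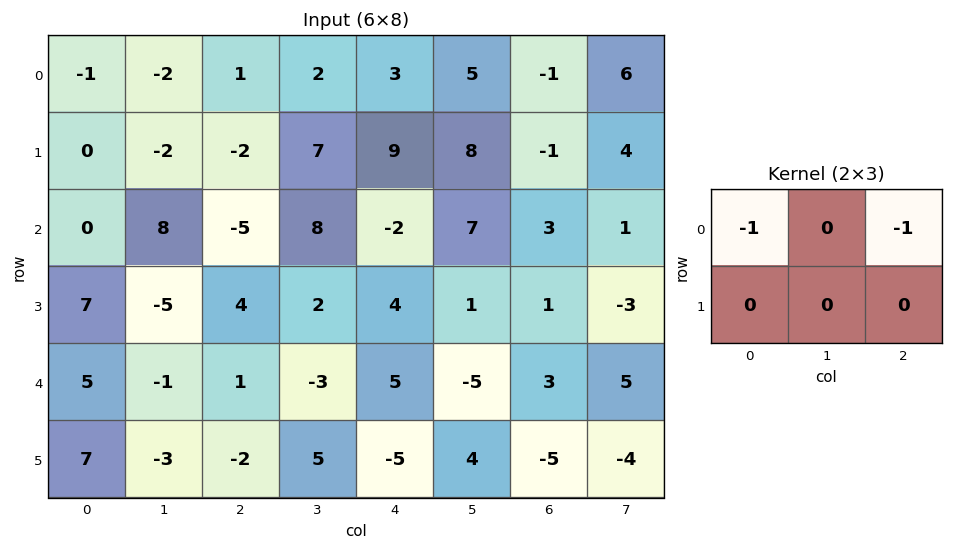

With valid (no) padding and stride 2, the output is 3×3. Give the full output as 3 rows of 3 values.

Output[0,0]: The receptive field on the input at this output position is [-1 -2 1 / 0 -2 -2]. Elementwise product with the kernel and sum: -1·-1 + 1·-1.

0 -4 -2
5 7 -1
-6 -6 -8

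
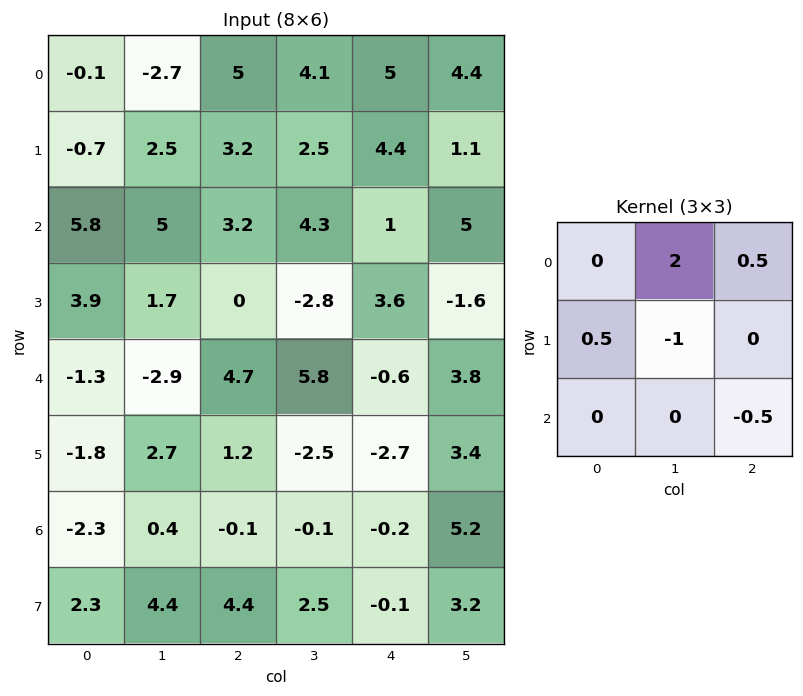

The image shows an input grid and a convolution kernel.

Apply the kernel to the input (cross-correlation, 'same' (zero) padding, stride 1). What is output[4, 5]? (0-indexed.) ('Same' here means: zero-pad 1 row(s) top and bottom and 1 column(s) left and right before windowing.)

-7.3

The receptive field on the zero-padded input at this output position is [3.6 -1.6 0 / -0.6 3.8 0 / -2.7 3.4 0]. Elementwise product with the kernel and sum: -1.6·2 + 0·0.5 + -0.6·0.5 + 3.8·-1 + 0·-0.5.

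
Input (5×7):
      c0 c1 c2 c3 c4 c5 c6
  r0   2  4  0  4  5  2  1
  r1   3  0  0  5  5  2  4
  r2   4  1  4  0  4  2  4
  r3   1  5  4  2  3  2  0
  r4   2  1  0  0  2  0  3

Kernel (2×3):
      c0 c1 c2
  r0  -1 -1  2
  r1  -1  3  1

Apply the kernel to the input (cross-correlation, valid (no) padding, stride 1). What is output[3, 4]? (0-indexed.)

-4

The receptive field on the input at this output position is [3 2 0 / 2 0 3]. Elementwise product with the kernel and sum: 3·-1 + 2·-1 + 0·2 + 2·-1 + 0·3 + 3·1.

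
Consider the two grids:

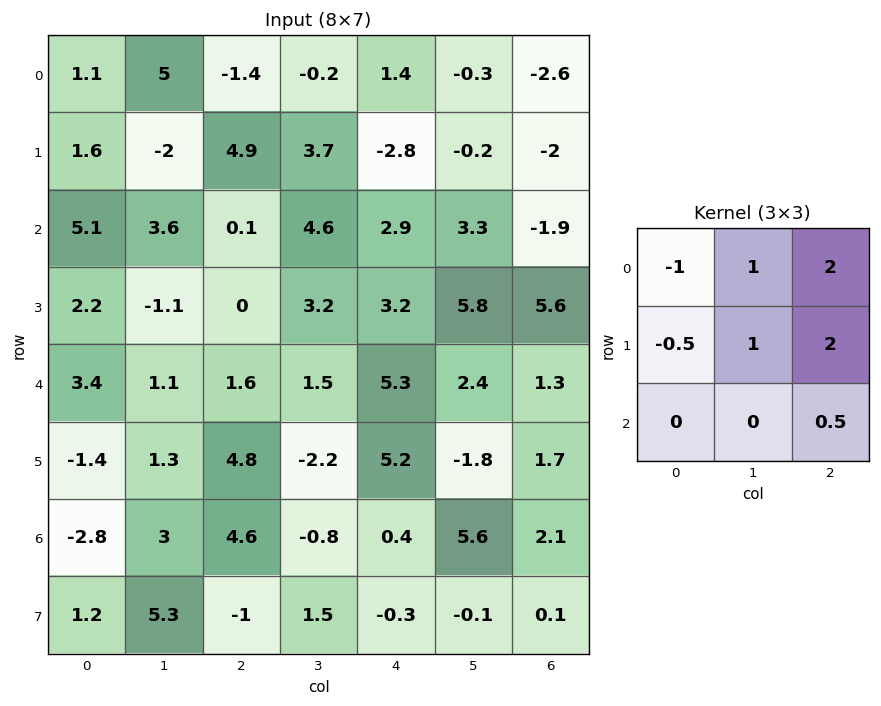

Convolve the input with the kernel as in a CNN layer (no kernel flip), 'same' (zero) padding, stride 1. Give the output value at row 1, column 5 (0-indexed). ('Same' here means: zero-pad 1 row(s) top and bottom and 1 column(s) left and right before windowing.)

-10.65

The receptive field on the zero-padded input at this output position is [1.4 -0.3 -2.6 / -2.8 -0.2 -2 / 2.9 3.3 -1.9]. Elementwise product with the kernel and sum: 1.4·-1 + -0.3·1 + -2.6·2 + -2.8·-0.5 + -0.2·1 + -2·2 + -1.9·0.5.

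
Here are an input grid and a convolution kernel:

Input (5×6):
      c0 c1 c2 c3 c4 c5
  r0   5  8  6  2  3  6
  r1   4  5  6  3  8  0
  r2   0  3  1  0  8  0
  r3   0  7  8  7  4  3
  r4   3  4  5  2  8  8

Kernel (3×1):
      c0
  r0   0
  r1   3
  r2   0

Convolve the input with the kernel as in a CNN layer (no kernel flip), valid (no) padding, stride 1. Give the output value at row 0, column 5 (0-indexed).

The receptive field on the input at this output position is [6 / 0 / 0]. Elementwise product with the kernel and sum: 0·3.

0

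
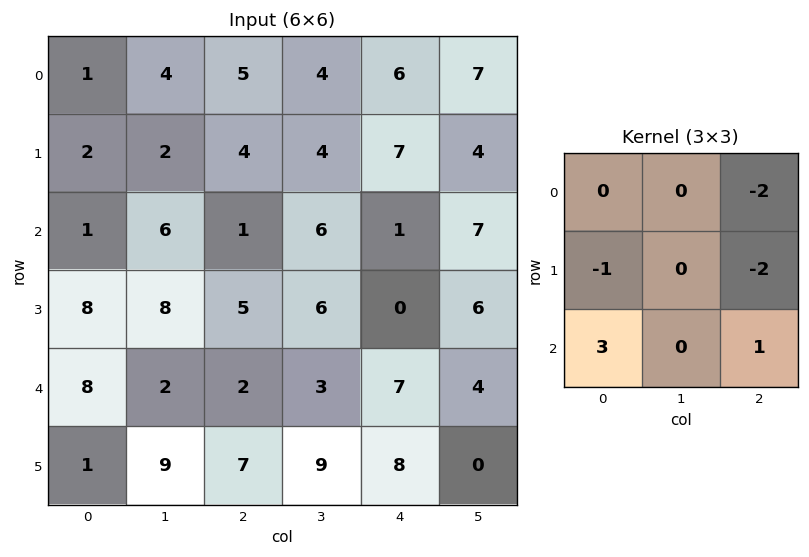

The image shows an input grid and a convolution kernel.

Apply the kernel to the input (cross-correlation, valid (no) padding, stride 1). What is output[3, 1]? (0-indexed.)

The receptive field on the input at this output position is [8 5 6 / 2 2 3 / 9 7 9]. Elementwise product with the kernel and sum: 6·-2 + 2·-1 + 3·-2 + 9·3 + 9·1.

16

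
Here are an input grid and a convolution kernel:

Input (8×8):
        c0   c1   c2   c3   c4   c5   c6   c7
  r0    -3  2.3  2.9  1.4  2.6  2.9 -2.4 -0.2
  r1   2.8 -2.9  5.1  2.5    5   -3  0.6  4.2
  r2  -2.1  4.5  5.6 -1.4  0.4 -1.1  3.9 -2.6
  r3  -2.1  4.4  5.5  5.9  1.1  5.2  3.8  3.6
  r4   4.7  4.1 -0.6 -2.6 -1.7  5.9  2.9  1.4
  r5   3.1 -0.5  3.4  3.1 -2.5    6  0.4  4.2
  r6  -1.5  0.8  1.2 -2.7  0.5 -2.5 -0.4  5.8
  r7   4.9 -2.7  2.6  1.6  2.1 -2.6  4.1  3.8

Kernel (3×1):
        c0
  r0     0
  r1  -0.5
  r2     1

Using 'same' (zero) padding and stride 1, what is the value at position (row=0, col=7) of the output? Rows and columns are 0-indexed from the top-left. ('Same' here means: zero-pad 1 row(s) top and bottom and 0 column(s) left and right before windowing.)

The receptive field on the zero-padded input at this output position is [0 / -0.2 / 4.2]. Elementwise product with the kernel and sum: -0.2·-0.5 + 4.2·1.

4.3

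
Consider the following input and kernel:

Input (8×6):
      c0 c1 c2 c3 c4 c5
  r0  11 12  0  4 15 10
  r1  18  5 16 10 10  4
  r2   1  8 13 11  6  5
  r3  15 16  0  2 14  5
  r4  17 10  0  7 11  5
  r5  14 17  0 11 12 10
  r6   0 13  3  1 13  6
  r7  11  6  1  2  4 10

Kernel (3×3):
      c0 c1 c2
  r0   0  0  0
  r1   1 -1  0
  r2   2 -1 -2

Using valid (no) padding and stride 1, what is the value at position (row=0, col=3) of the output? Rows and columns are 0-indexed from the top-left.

6

The receptive field on the input at this output position is [4 15 10 / 10 10 4 / 11 6 5]. Elementwise product with the kernel and sum: 10·1 + 10·-1 + 11·2 + 6·-1 + 5·-2.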